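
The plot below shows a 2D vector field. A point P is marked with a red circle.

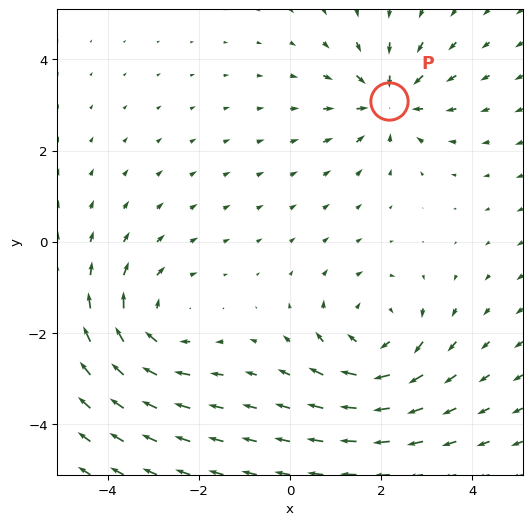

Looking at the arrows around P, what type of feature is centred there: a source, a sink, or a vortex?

At P (2.2, 3.1) the arrows converge inward. Divergence about -5, curl ≈0 — negative divergence with near-zero curl is a sink.

sink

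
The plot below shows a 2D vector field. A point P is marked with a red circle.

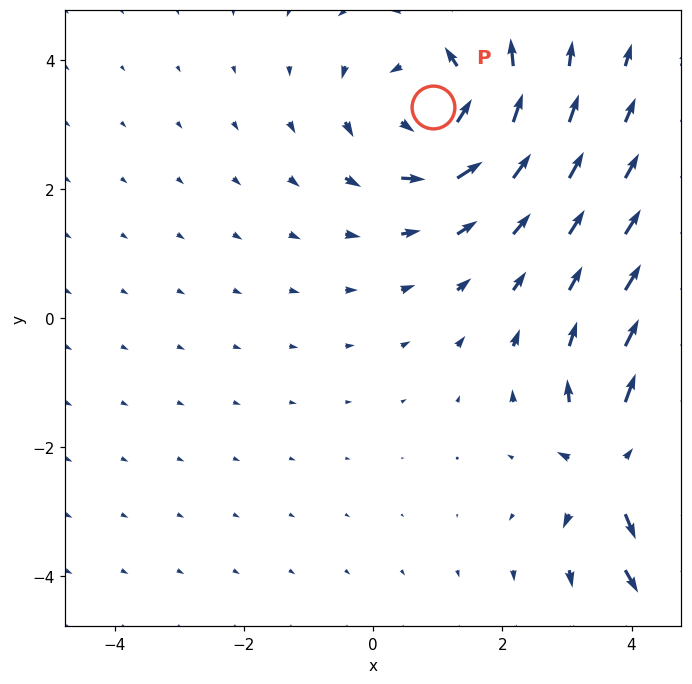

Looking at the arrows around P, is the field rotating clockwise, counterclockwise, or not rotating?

counterclockwise

Near P at (0.9, 3.3) the arrows circulate counterclockwise. The curl (z-component) there is about +3; positive curl means counterclockwise rotation.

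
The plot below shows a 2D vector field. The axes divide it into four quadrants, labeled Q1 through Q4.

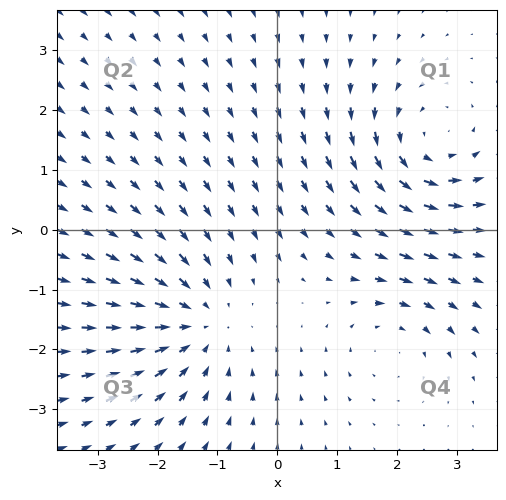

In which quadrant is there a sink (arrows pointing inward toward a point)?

The sink sits at approximately (-1.4, -1.6), which lies in quadrant Q3. The divergence there is about -3, negative as expected for a sink.

Q3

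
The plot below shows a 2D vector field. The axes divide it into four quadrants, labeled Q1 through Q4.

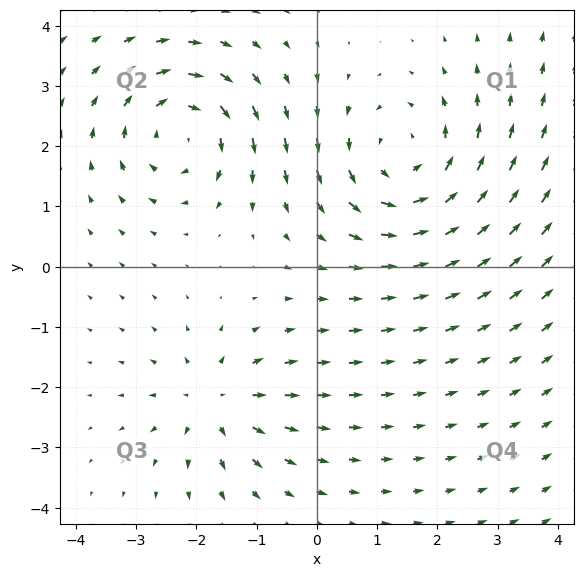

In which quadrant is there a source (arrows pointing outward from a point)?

Q3

The source sits at approximately (-1.7, -2.2), which lies in quadrant Q3. The divergence there is about +4, positive as expected for a source.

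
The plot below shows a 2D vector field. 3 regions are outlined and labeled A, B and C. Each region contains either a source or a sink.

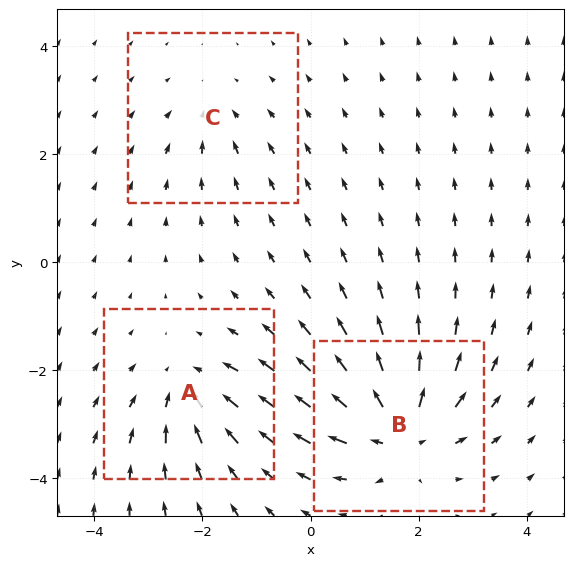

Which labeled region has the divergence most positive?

Divergence at each region's feature centre — A: about -4, B: about +6, C: about -2. Region B is most positive.

B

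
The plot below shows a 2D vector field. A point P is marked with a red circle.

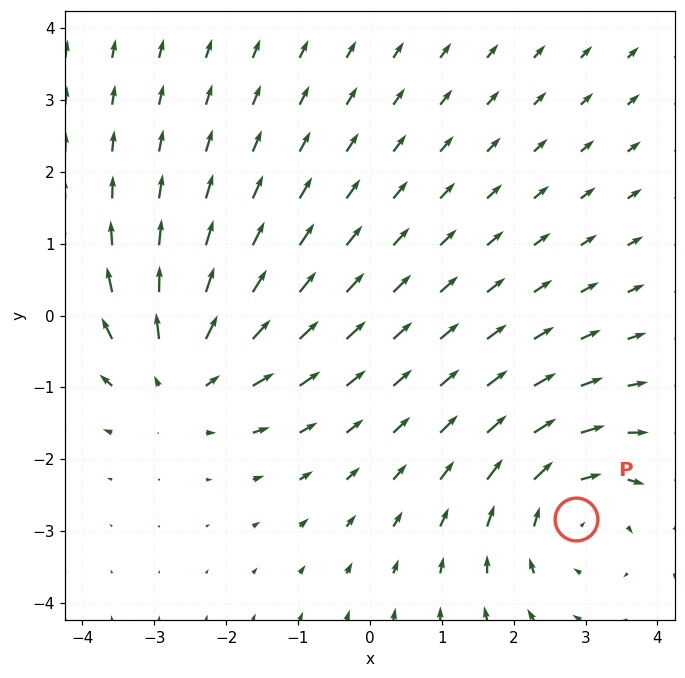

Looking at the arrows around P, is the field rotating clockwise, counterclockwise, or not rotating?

Near P at (2.9, -2.8) the arrows circulate clockwise. The curl (z-component) there is about -3; negative curl means clockwise rotation.

clockwise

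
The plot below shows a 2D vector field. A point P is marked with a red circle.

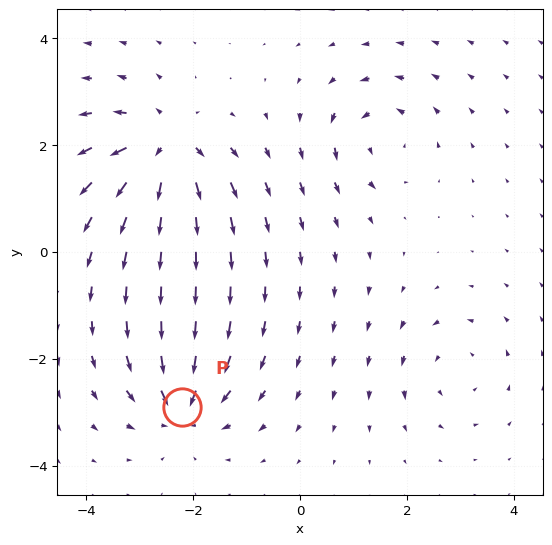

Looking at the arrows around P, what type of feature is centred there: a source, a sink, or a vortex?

At P (-2.2, -2.9) the arrows converge inward. Divergence about -5, curl ≈0 — negative divergence with near-zero curl is a sink.

sink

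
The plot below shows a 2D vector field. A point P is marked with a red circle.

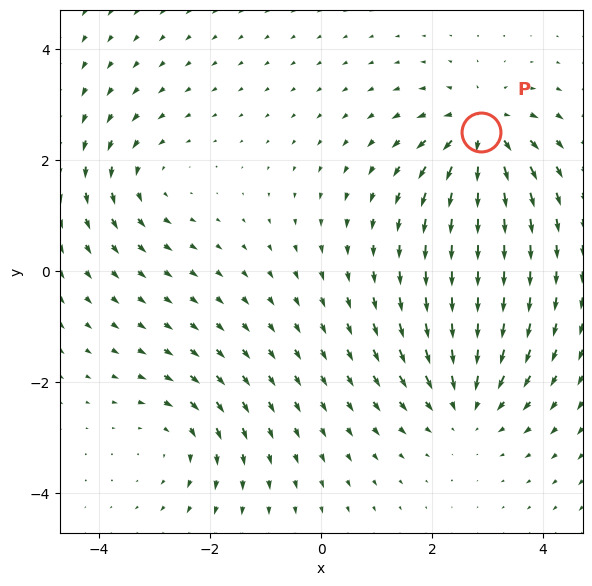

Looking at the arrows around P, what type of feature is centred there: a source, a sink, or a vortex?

source

At P (2.9, 2.5) the arrows spread outward. Divergence about +5, curl ≈0 — positive divergence with near-zero curl is a source.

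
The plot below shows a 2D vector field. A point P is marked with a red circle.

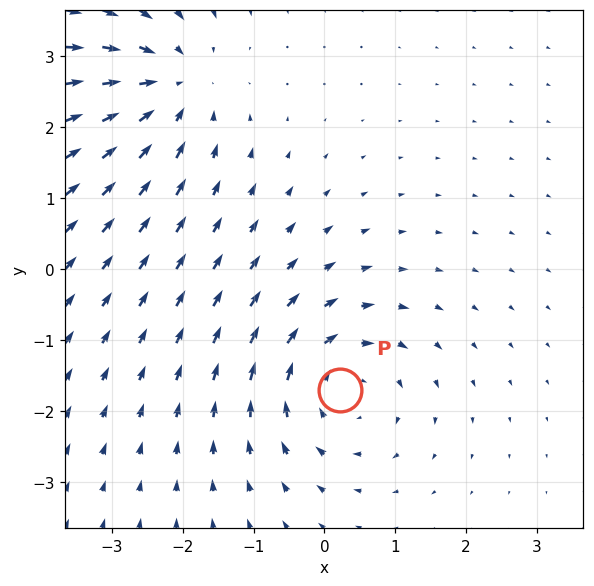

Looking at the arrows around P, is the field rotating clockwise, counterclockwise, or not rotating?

Near P at (0.2, -1.7) the arrows circulate clockwise. The curl (z-component) there is about -4; negative curl means clockwise rotation.

clockwise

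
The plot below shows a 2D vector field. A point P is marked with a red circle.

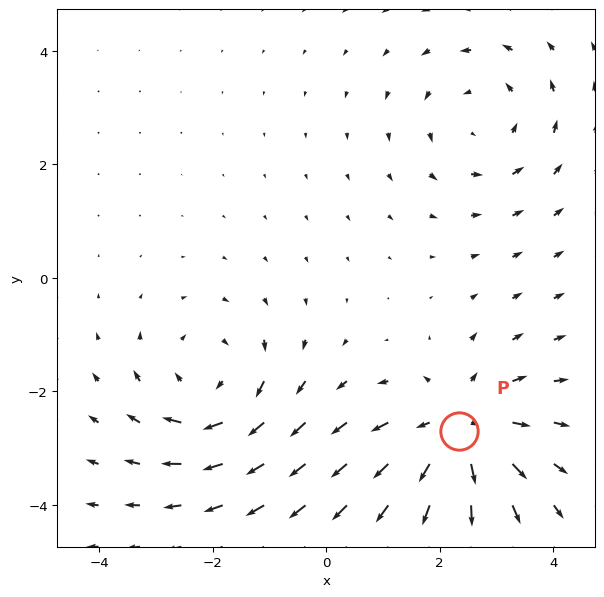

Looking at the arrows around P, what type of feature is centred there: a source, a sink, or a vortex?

At P (2.3, -2.7) the arrows spread outward. Divergence about +5, curl ≈0 — positive divergence with near-zero curl is a source.

source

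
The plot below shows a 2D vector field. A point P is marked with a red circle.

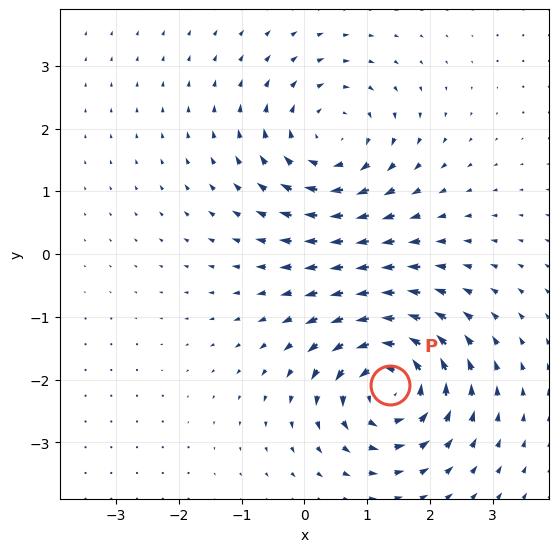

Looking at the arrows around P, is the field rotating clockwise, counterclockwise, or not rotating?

counterclockwise

Near P at (1.4, -2.1) the arrows circulate counterclockwise. The curl (z-component) there is about +6; positive curl means counterclockwise rotation.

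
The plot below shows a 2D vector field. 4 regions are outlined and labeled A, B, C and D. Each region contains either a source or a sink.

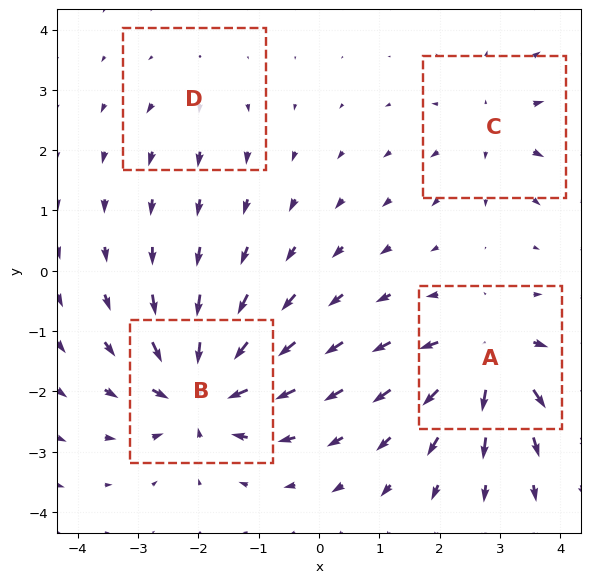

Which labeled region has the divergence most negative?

Divergence at each region's feature centre — A: about +7, B: about -8, C: about +4, D: about +2. Region B is most negative.

B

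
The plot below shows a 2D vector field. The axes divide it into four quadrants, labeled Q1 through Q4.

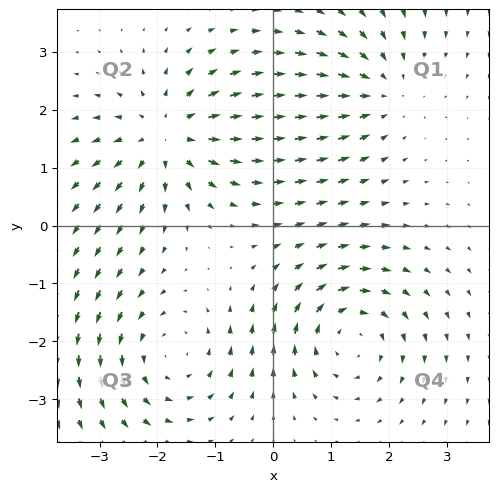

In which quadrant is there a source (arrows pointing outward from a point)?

Q2

The source sits at approximately (-1.8, 1.5), which lies in quadrant Q2. The divergence there is about +5, positive as expected for a source.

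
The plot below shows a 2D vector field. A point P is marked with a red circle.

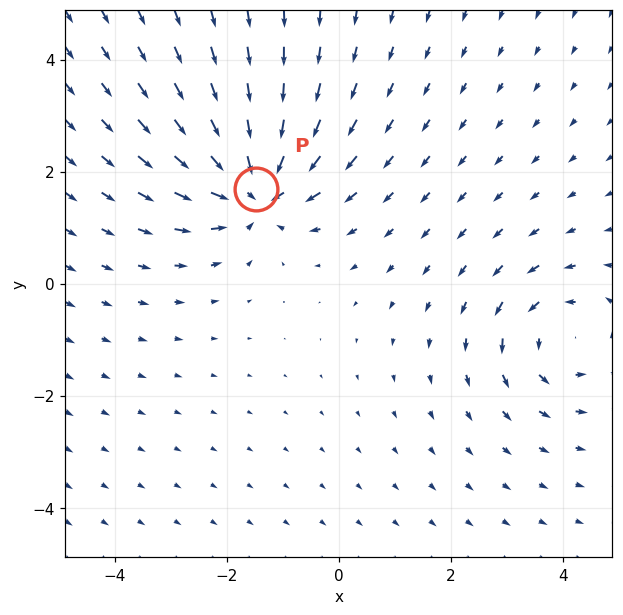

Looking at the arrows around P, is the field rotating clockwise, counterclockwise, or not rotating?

Near P at (-1.5, 1.7) the arrows show no circulation. The curl there is ≈0.

not rotating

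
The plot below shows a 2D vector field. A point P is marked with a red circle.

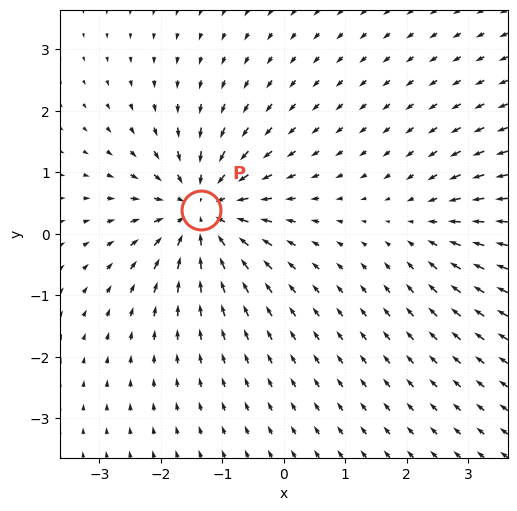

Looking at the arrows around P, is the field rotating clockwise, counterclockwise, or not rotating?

Near P at (-1.3, 0.4) the arrows show no circulation. The curl there is ≈0.

not rotating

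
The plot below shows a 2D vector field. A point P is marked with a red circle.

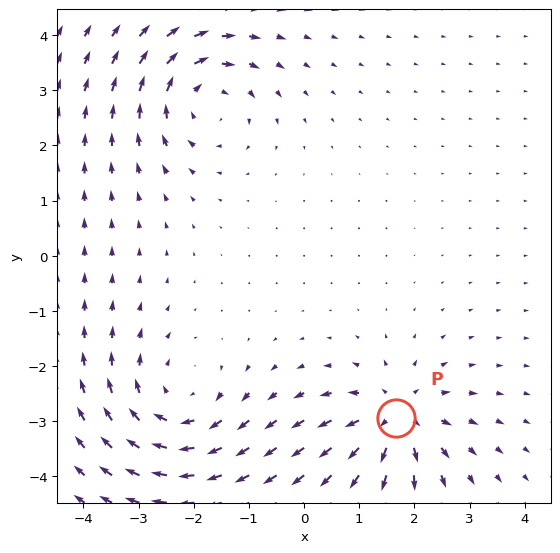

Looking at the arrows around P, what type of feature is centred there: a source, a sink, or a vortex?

source

At P (1.7, -2.9) the arrows spread outward. Divergence about +5, curl ≈0 — positive divergence with near-zero curl is a source.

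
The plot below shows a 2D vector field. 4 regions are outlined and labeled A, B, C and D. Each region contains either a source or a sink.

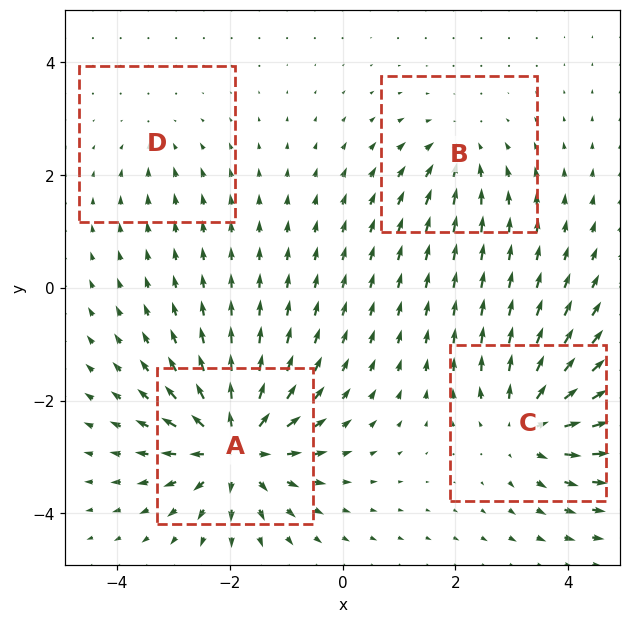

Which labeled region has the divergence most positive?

A

Divergence at each region's feature centre — A: about +8, B: about -4, C: about +6, D: about -2. Region A is most positive.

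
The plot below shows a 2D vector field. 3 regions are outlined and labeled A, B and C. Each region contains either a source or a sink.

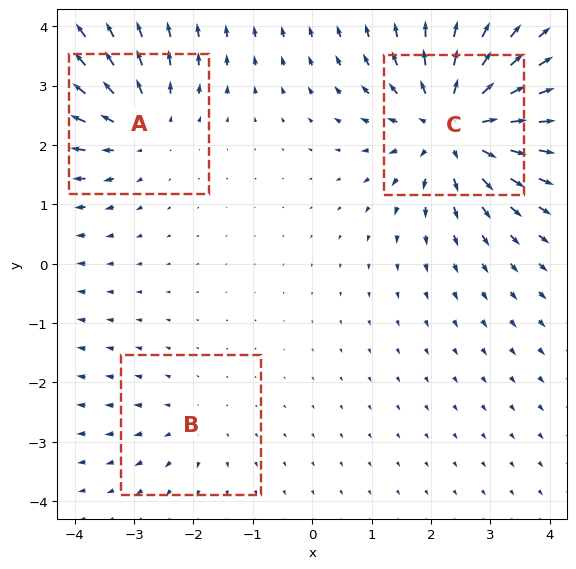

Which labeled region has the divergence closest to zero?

Divergence at each region's feature centre — A: about +3, B: about +2, C: about +5. Region B is closest to zero.

B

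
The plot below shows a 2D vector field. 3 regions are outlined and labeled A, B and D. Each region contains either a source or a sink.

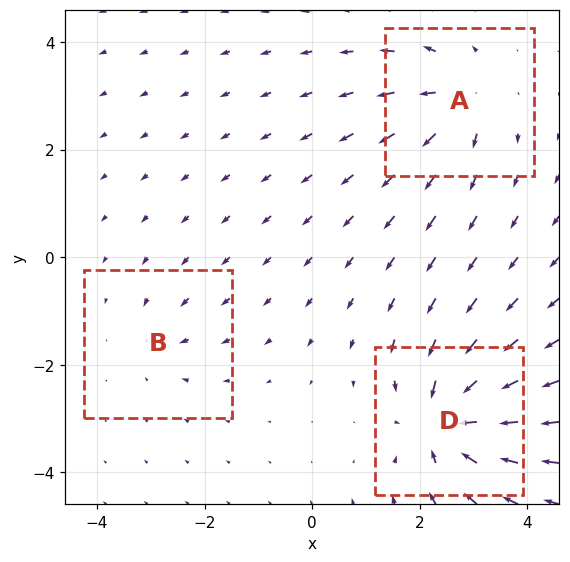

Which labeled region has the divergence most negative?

Divergence at each region's feature centre — A: about +4, B: about -2, D: about -6. Region D is most negative.

D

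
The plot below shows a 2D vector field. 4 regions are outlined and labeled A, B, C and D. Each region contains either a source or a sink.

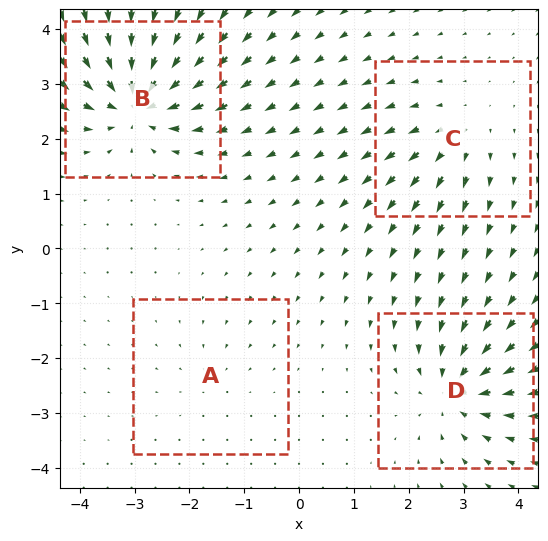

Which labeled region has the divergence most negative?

Divergence at each region's feature centre — A: about -2, B: about -8, C: about +4, D: about -6. Region B is most negative.

B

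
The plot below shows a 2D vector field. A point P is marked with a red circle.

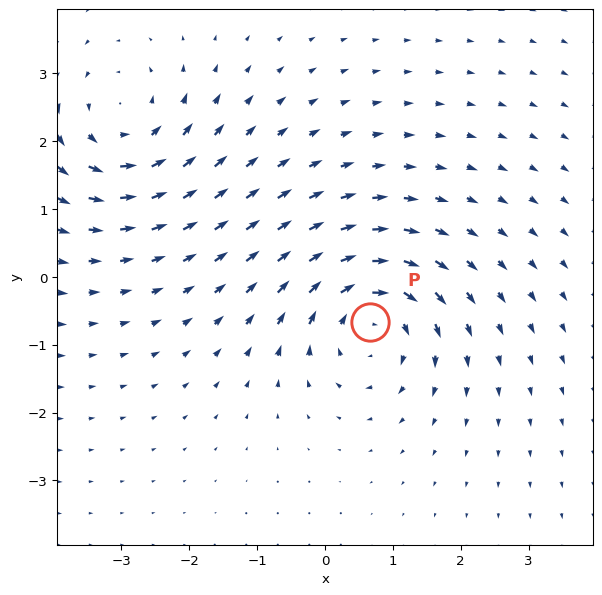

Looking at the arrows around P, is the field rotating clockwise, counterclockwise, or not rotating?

clockwise

Near P at (0.7, -0.7) the arrows circulate clockwise. The curl (z-component) there is about -4; negative curl means clockwise rotation.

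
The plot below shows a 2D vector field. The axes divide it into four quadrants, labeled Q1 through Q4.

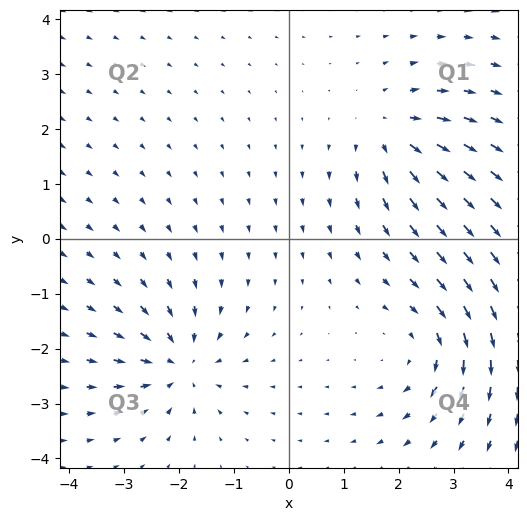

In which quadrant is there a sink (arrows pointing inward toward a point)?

The sink sits at approximately (-2.0, -2.3), which lies in quadrant Q3. The divergence there is about -4, negative as expected for a sink.

Q3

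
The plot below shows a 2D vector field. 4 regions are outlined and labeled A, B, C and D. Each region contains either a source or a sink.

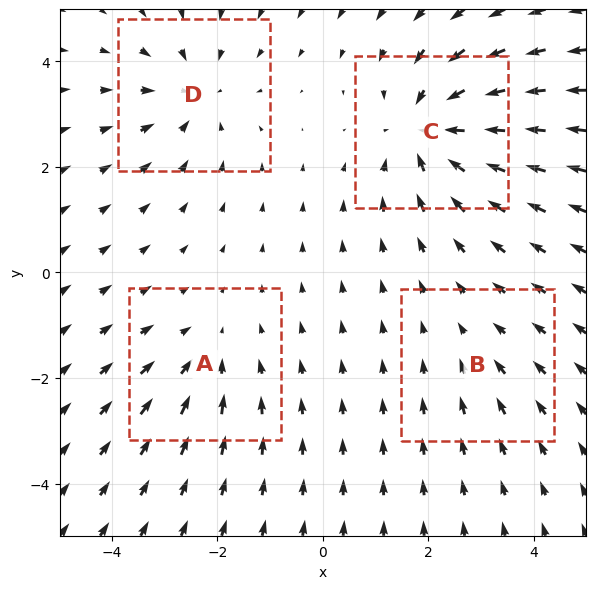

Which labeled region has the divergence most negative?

C

Divergence at each region's feature centre — A: about -3, B: about -2, C: about -6, D: about -4. Region C is most negative.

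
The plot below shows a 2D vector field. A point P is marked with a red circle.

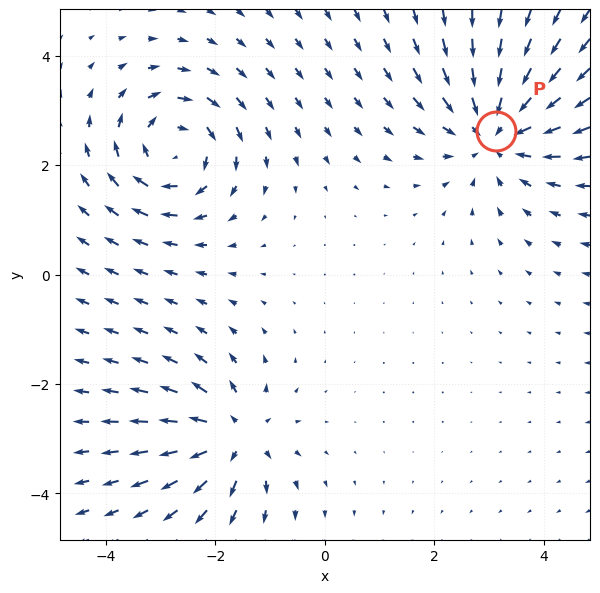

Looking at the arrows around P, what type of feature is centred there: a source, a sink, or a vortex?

sink

At P (3.1, 2.6) the arrows converge inward. Divergence about -4, curl ≈0 — negative divergence with near-zero curl is a sink.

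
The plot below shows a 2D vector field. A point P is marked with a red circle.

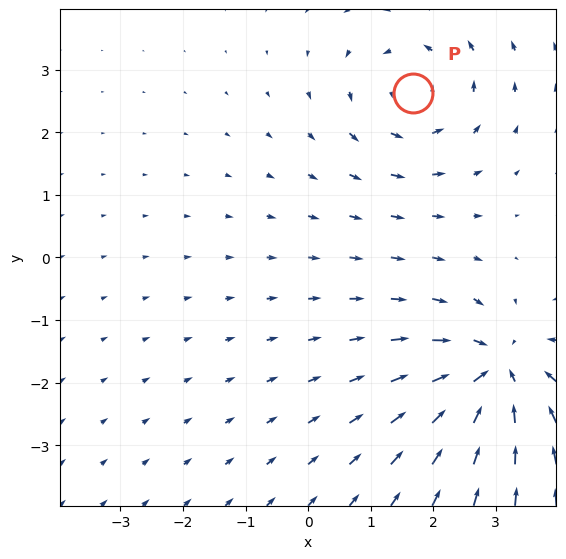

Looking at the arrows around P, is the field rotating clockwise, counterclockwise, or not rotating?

counterclockwise

Near P at (1.7, 2.6) the arrows circulate counterclockwise. The curl (z-component) there is about +3; positive curl means counterclockwise rotation.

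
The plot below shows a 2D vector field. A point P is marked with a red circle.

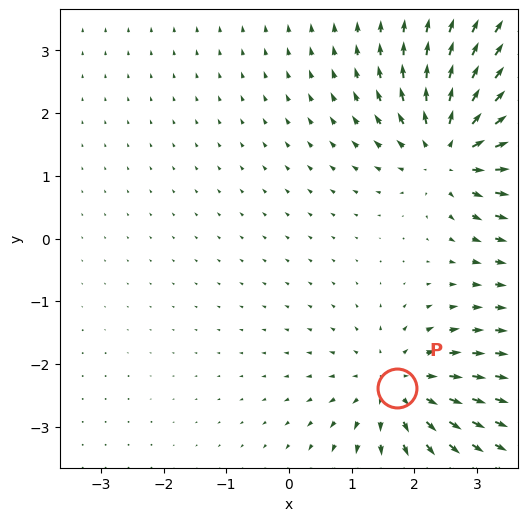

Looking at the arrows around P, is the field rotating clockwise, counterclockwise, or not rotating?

Near P at (1.7, -2.4) the arrows show no circulation. The curl there is ≈0.

not rotating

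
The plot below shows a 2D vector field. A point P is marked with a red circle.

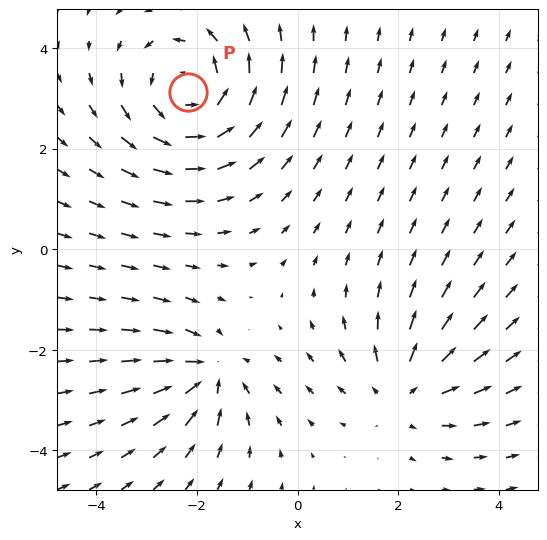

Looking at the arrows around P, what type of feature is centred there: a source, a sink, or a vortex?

vortex

At P (-2.2, 3.1) the arrows circulate counterclockwise. Divergence ≈0, curl about +3 — near-zero divergence with nonzero curl is a vortex.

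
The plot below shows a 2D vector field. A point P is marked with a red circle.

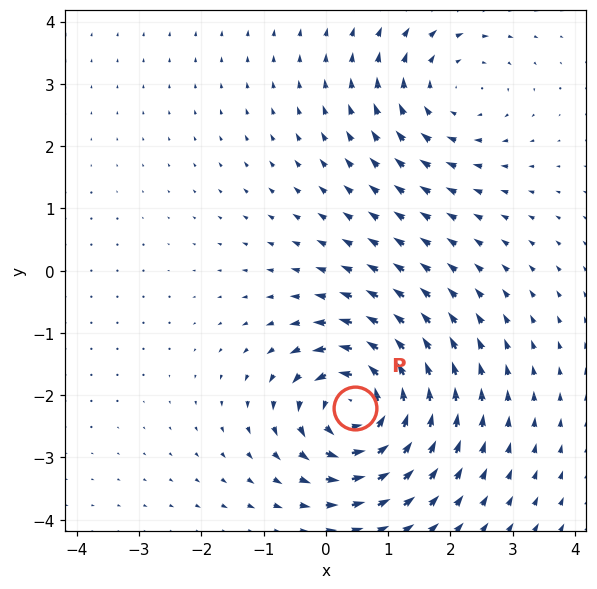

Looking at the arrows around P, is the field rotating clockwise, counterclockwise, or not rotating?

counterclockwise

Near P at (0.5, -2.2) the arrows circulate counterclockwise. The curl (z-component) there is about +6; positive curl means counterclockwise rotation.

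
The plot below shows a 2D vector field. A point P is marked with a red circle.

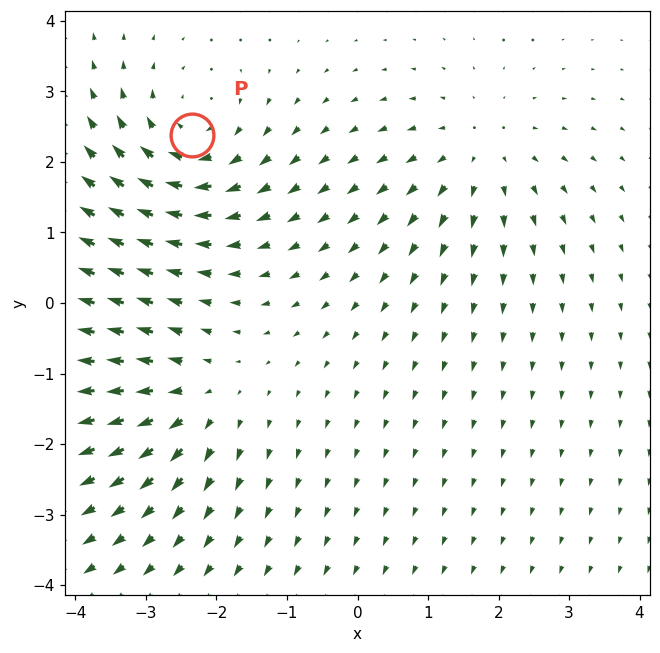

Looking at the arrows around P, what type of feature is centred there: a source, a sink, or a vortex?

At P (-2.3, 2.4) the arrows circulate clockwise. Divergence ≈0, curl about -5 — near-zero divergence with nonzero curl is a vortex.

vortex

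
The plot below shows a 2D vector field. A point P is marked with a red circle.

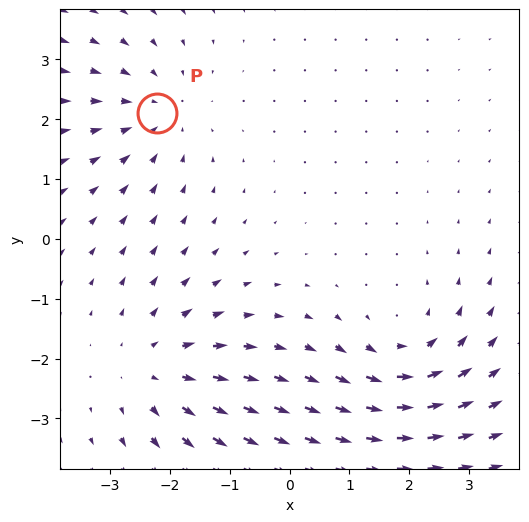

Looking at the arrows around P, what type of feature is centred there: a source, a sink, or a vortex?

At P (-2.2, 2.1) the arrows converge inward. Divergence about -2, curl ≈0 — negative divergence with near-zero curl is a sink.

sink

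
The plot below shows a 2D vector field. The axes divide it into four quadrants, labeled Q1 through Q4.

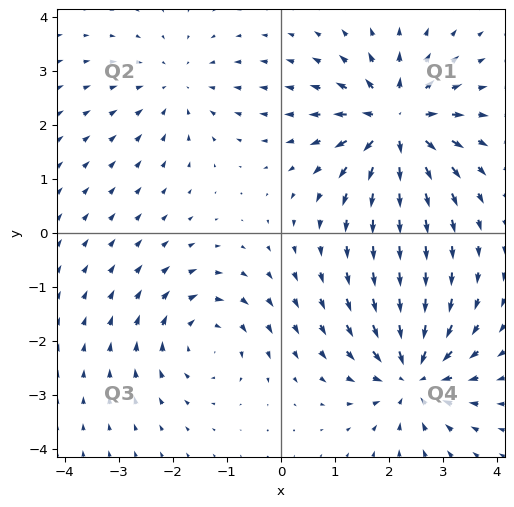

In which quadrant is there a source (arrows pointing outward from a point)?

Q1

The source sits at approximately (2.1, 2.0), which lies in quadrant Q1. The divergence there is about +7, positive as expected for a source.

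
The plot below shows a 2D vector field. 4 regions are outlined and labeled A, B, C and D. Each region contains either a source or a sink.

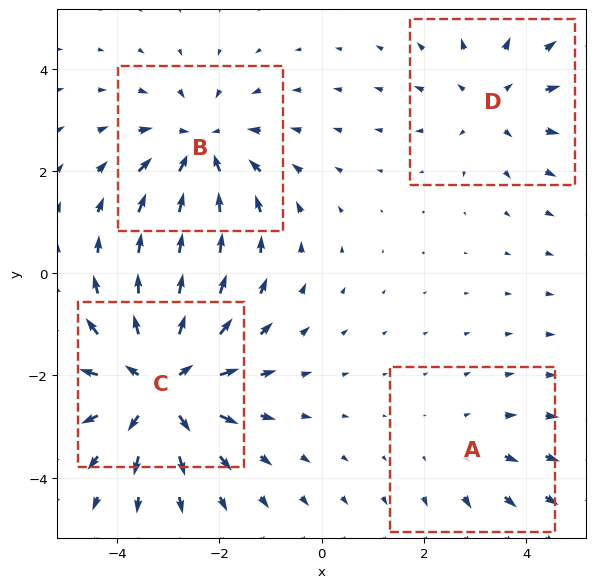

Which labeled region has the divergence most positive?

Divergence at each region's feature centre — A: about +2, B: about -4, C: about +6, D: about +3. Region C is most positive.

C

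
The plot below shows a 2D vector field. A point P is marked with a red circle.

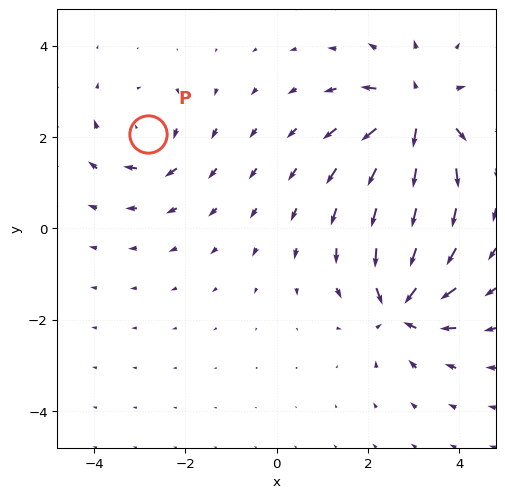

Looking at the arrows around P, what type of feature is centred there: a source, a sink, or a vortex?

vortex

At P (-2.8, 2.1) the arrows circulate clockwise. Divergence ≈0, curl about -3 — near-zero divergence with nonzero curl is a vortex.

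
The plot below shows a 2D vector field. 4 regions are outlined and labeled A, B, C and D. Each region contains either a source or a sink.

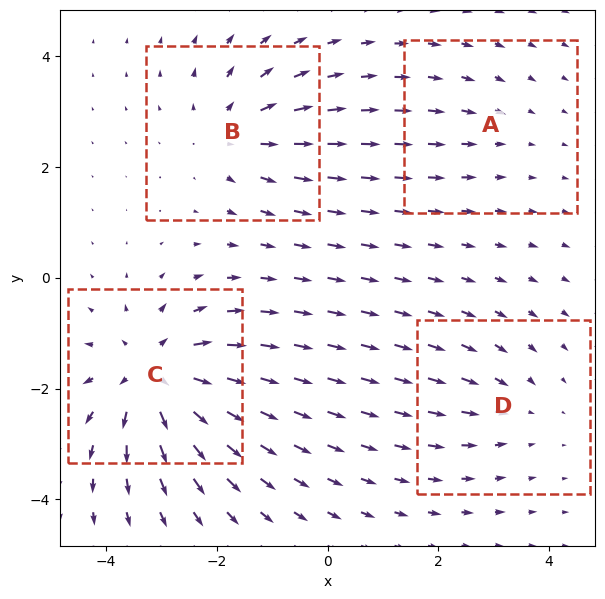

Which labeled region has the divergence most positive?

Divergence at each region's feature centre — A: about -2, B: about +4, C: about +7, D: about -3. Region C is most positive.

C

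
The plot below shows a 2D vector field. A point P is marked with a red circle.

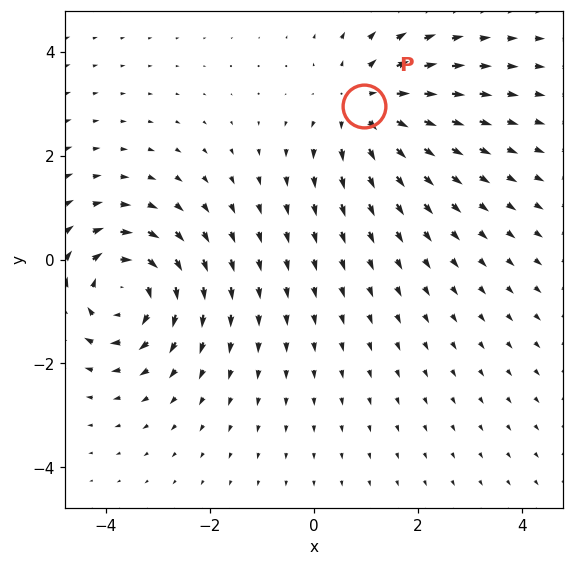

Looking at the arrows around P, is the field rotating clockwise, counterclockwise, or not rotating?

Near P at (1.0, 3.0) the arrows show no circulation. The curl there is ≈0.

not rotating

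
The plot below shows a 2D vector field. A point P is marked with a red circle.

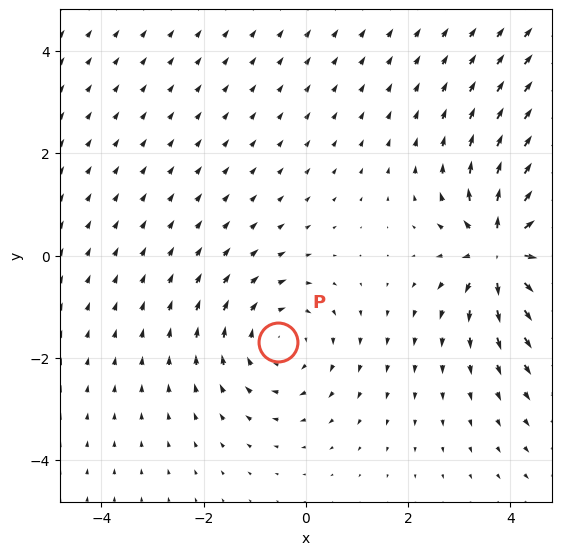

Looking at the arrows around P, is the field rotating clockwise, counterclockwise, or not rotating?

Near P at (-0.5, -1.7) the arrows circulate clockwise. The curl (z-component) there is about -3; negative curl means clockwise rotation.

clockwise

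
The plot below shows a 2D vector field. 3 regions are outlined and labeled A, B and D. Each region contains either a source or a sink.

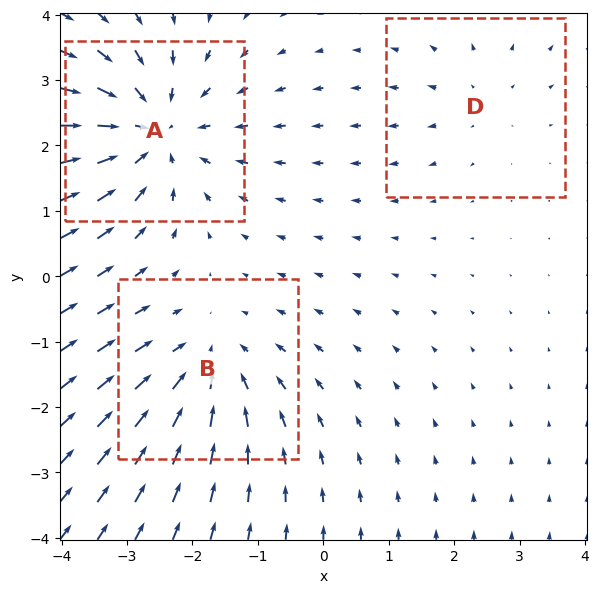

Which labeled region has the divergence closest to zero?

Divergence at each region's feature centre — A: about -4, B: about -3, D: about +2. Region D is closest to zero.

D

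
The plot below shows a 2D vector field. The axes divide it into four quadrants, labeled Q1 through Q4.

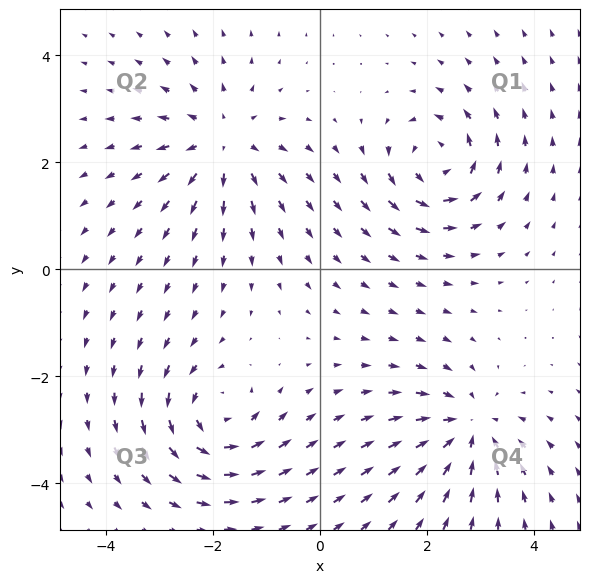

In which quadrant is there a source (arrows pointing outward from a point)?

Q2

The source sits at approximately (-1.8, 2.4), which lies in quadrant Q2. The divergence there is about +4, positive as expected for a source.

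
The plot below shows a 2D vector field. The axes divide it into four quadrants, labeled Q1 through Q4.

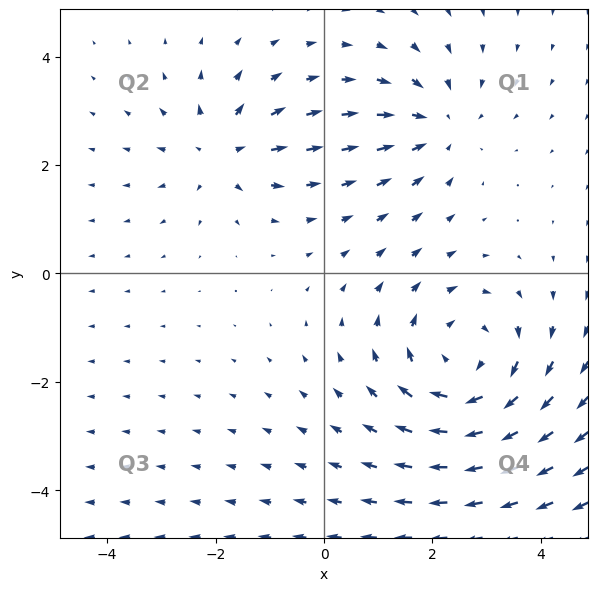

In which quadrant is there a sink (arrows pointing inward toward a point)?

The sink sits at approximately (2.1, 2.7), which lies in quadrant Q1. The divergence there is about -3, negative as expected for a sink.

Q1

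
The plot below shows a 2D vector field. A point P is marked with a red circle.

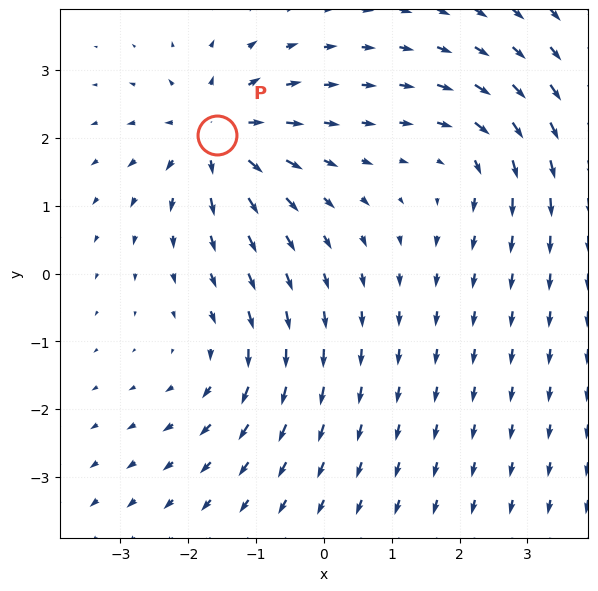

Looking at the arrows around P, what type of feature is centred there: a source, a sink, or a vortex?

source

At P (-1.6, 2.0) the arrows spread outward. Divergence about +5, curl ≈0 — positive divergence with near-zero curl is a source.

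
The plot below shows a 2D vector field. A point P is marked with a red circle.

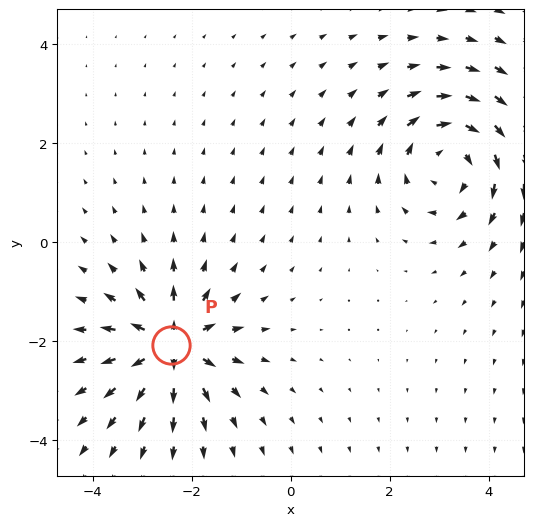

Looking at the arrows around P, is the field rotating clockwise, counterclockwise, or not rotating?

not rotating

Near P at (-2.4, -2.1) the arrows show no circulation. The curl there is ≈0.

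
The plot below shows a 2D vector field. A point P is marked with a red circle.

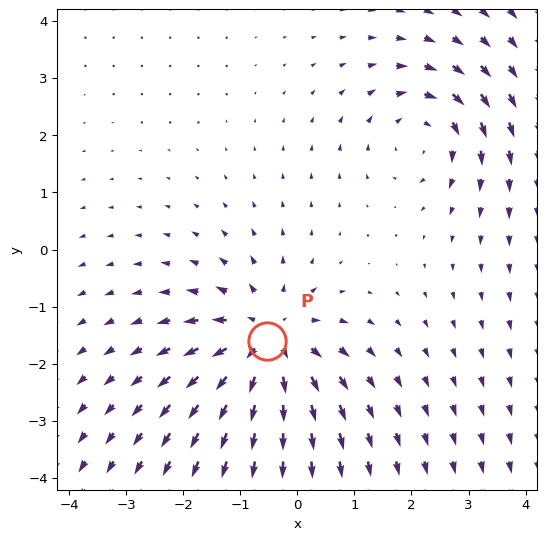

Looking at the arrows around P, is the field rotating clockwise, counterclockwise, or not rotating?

Near P at (-0.5, -1.6) the arrows show no circulation. The curl there is ≈0.

not rotating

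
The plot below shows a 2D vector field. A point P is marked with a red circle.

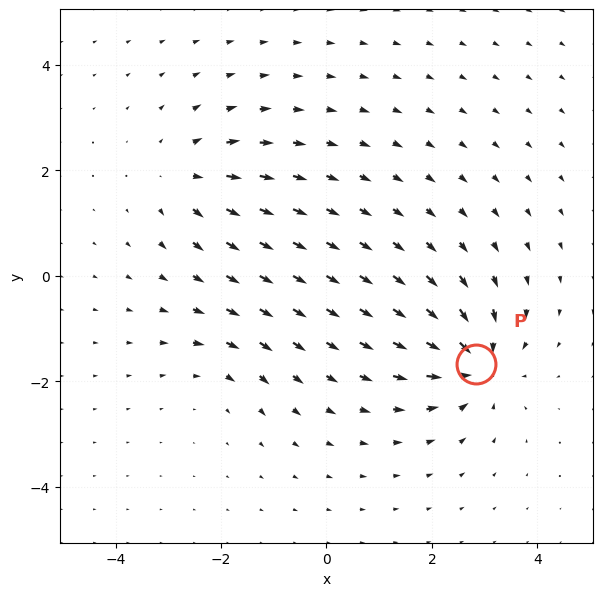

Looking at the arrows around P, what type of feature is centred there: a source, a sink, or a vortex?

sink

At P (2.8, -1.7) the arrows converge inward. Divergence about -6, curl ≈0 — negative divergence with near-zero curl is a sink.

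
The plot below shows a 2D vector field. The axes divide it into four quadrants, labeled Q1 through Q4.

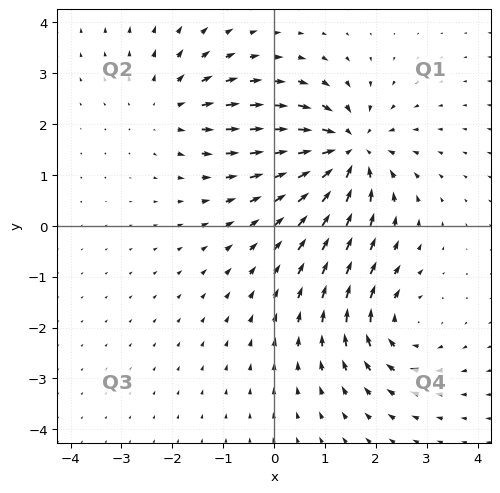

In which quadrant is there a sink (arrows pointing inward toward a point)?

The sink sits at approximately (1.5, 1.5), which lies in quadrant Q1. The divergence there is about -5, negative as expected for a sink.

Q1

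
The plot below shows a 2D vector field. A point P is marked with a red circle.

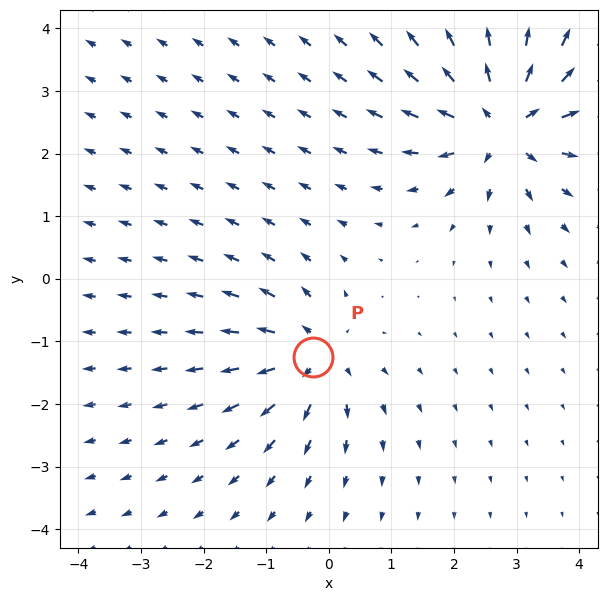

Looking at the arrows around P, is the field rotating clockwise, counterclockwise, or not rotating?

not rotating

Near P at (-0.2, -1.2) the arrows show no circulation. The curl there is ≈0.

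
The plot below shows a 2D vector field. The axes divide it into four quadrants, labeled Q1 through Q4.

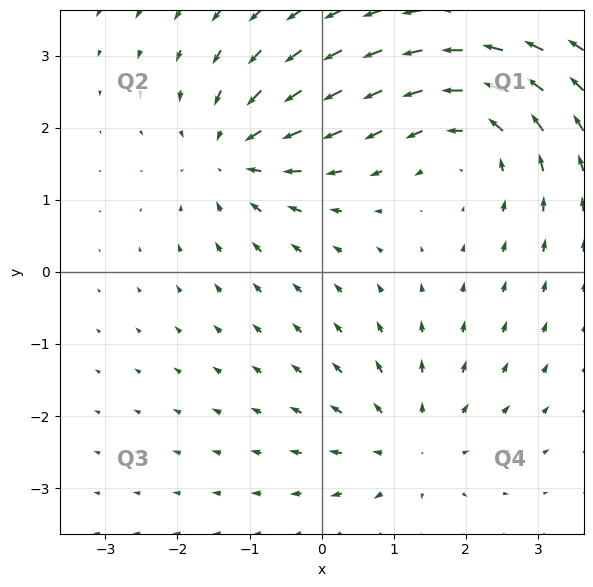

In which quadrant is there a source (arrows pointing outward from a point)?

The source sits at approximately (1.3, -2.4), which lies in quadrant Q4. The divergence there is about +3, positive as expected for a source.

Q4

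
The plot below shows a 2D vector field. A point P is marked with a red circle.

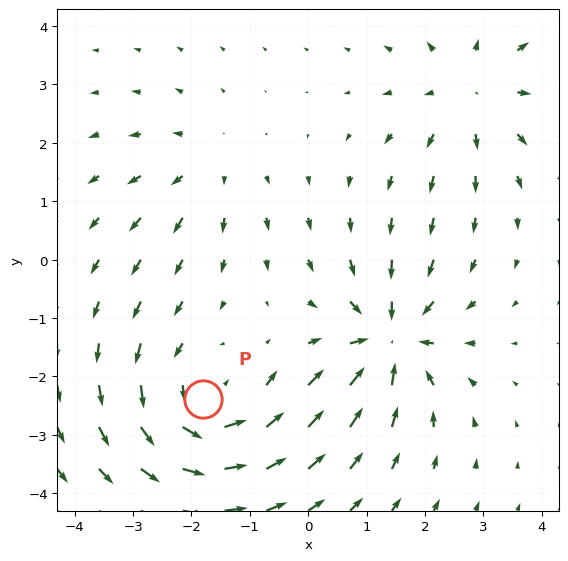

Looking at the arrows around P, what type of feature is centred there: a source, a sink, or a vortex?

vortex

At P (-1.8, -2.4) the arrows circulate counterclockwise. Divergence ≈0, curl about +4 — near-zero divergence with nonzero curl is a vortex.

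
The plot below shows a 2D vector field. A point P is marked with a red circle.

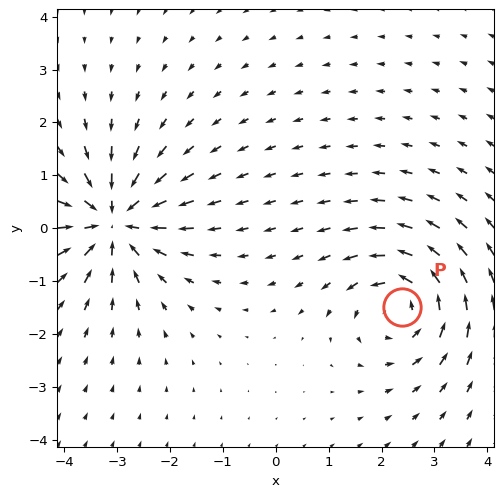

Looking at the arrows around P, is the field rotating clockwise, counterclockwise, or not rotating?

counterclockwise

Near P at (2.4, -1.5) the arrows circulate counterclockwise. The curl (z-component) there is about +4; positive curl means counterclockwise rotation.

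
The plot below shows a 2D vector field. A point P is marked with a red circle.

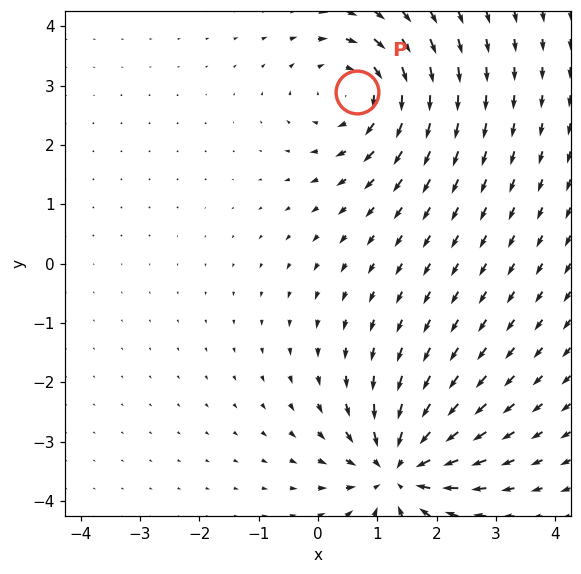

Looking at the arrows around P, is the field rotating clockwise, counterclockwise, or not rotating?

Near P at (0.7, 2.9) the arrows circulate clockwise. The curl (z-component) there is about -4; negative curl means clockwise rotation.

clockwise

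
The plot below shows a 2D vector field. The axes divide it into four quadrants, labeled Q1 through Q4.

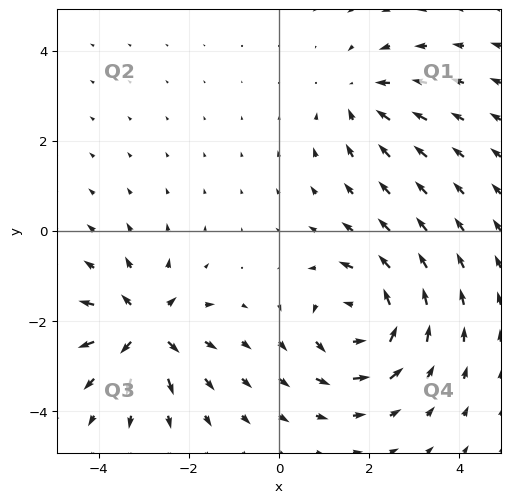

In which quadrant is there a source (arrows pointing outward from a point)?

The source sits at approximately (-3.0, -2.2), which lies in quadrant Q3. The divergence there is about +6, positive as expected for a source.

Q3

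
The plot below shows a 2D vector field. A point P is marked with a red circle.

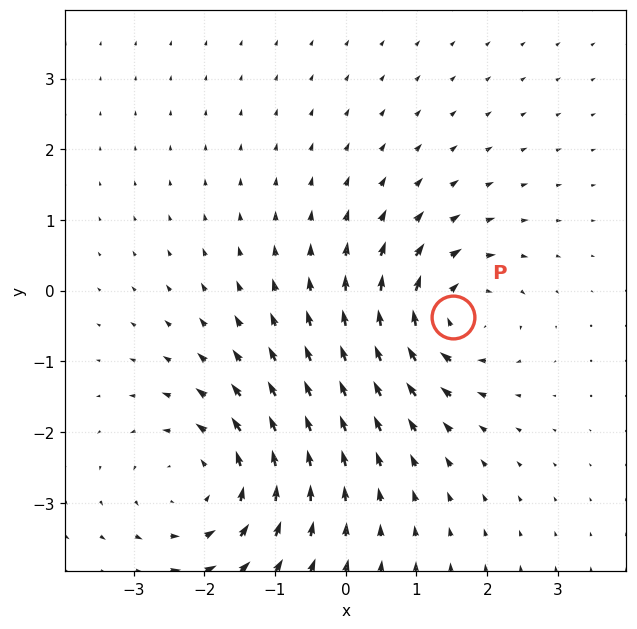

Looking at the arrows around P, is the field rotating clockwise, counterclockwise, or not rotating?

Near P at (1.5, -0.4) the arrows circulate clockwise. The curl (z-component) there is about -5; negative curl means clockwise rotation.

clockwise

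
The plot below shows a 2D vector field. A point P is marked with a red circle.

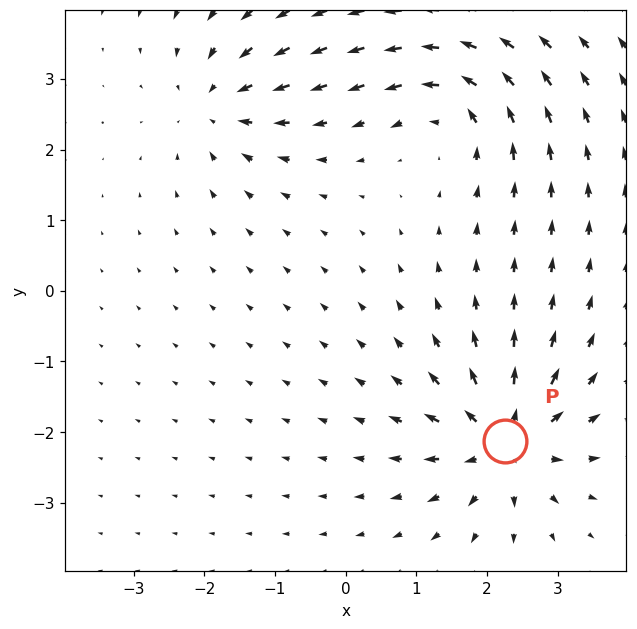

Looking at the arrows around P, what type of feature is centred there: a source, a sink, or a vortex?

At P (2.3, -2.1) the arrows spread outward. Divergence about +6, curl ≈0 — positive divergence with near-zero curl is a source.

source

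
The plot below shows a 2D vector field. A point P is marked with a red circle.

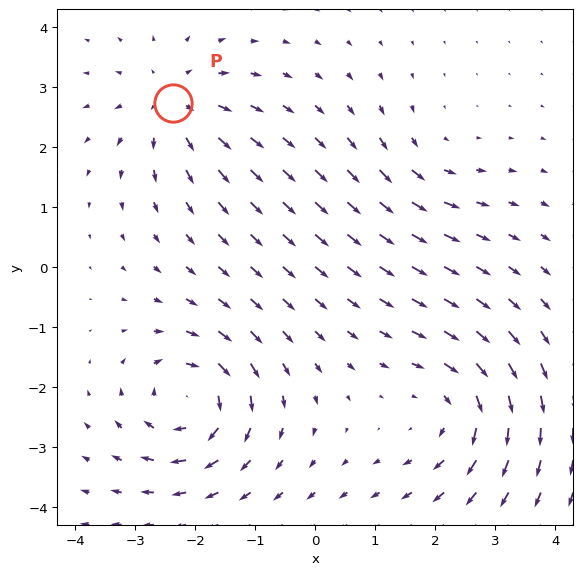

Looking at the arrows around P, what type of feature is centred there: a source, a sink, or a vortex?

At P (-2.4, 2.7) the arrows spread outward. Divergence about +4, curl ≈0 — positive divergence with near-zero curl is a source.

source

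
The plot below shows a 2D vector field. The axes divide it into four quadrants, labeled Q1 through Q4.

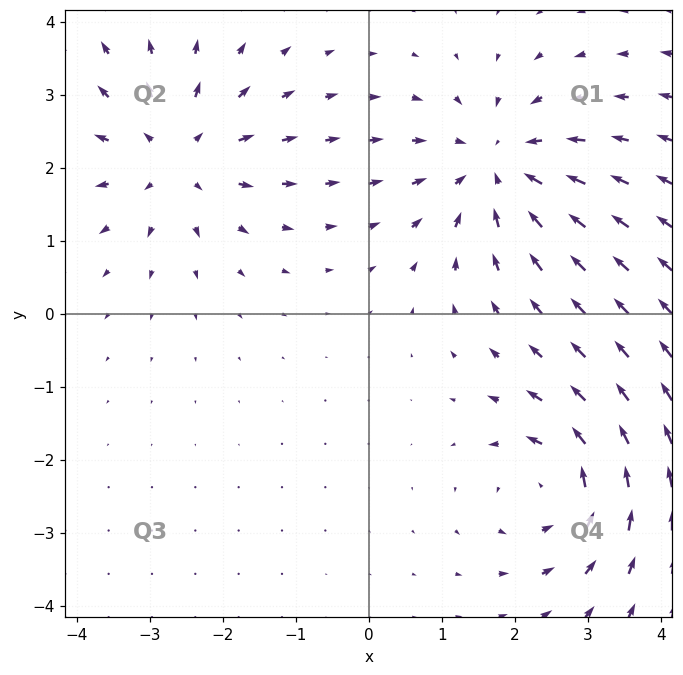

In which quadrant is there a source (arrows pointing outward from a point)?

The source sits at approximately (-2.6, 2.2), which lies in quadrant Q2. The divergence there is about +3, positive as expected for a source.

Q2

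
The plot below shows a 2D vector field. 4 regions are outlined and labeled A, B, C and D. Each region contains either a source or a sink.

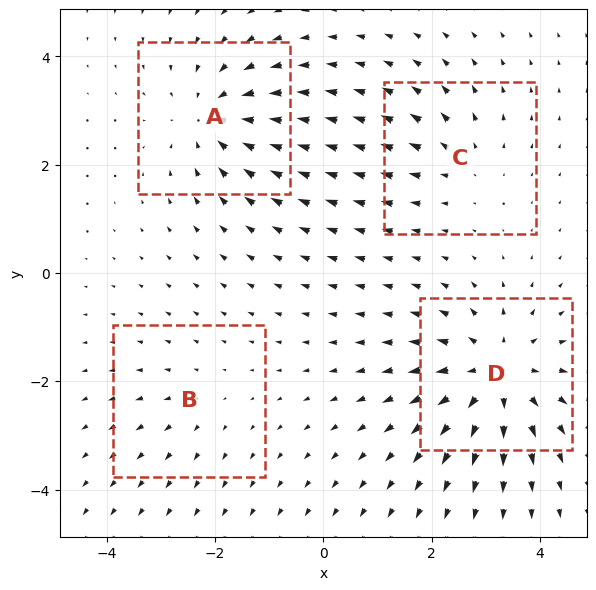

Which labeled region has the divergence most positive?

D

Divergence at each region's feature centre — A: about -5, B: about +2, C: about +3, D: about +6. Region D is most positive.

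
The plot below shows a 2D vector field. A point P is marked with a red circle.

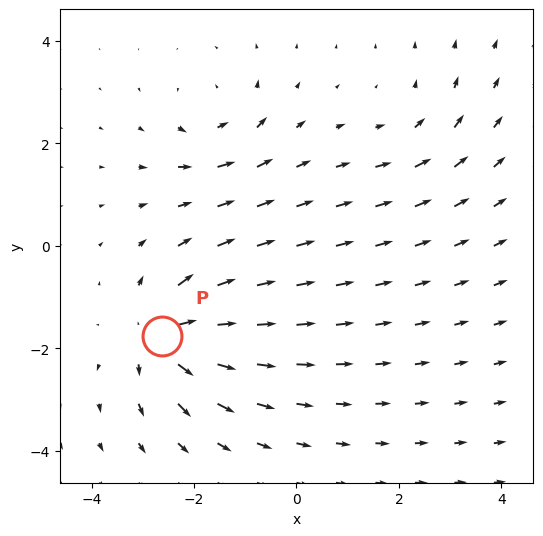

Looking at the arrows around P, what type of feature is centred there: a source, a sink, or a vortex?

source

At P (-2.6, -1.8) the arrows spread outward. Divergence about +6, curl ≈0 — positive divergence with near-zero curl is a source.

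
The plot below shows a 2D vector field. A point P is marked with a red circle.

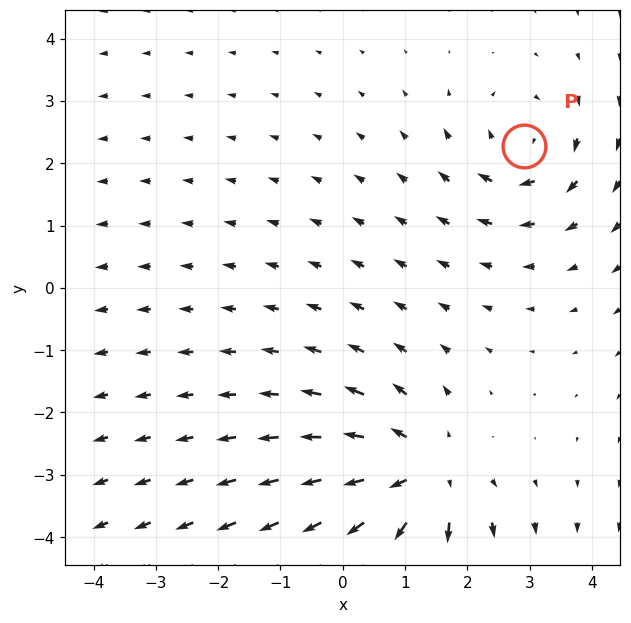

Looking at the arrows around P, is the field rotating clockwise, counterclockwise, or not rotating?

clockwise

Near P at (2.9, 2.3) the arrows circulate clockwise. The curl (z-component) there is about -3; negative curl means clockwise rotation.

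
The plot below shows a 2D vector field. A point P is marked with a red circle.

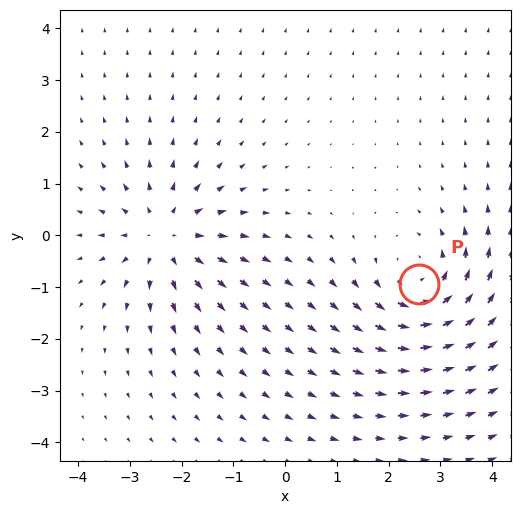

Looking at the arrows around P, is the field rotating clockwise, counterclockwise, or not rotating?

Near P at (2.6, -0.9) the arrows circulate counterclockwise. The curl (z-component) there is about +5; positive curl means counterclockwise rotation.

counterclockwise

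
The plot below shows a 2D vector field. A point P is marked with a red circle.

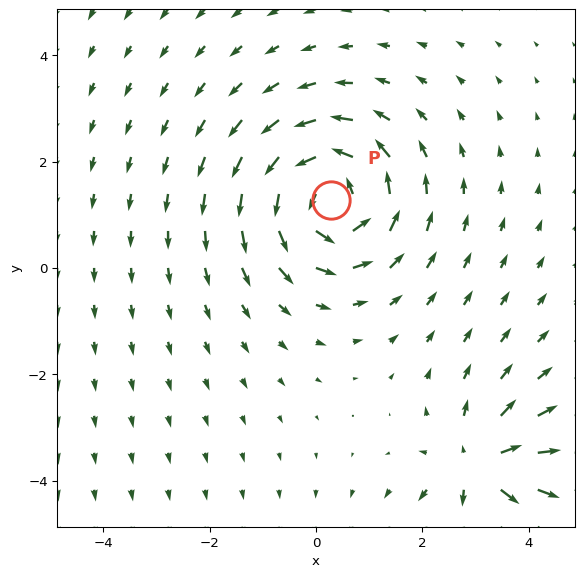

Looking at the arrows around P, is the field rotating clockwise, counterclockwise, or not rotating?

Near P at (0.3, 1.3) the arrows circulate counterclockwise. The curl (z-component) there is about +5; positive curl means counterclockwise rotation.

counterclockwise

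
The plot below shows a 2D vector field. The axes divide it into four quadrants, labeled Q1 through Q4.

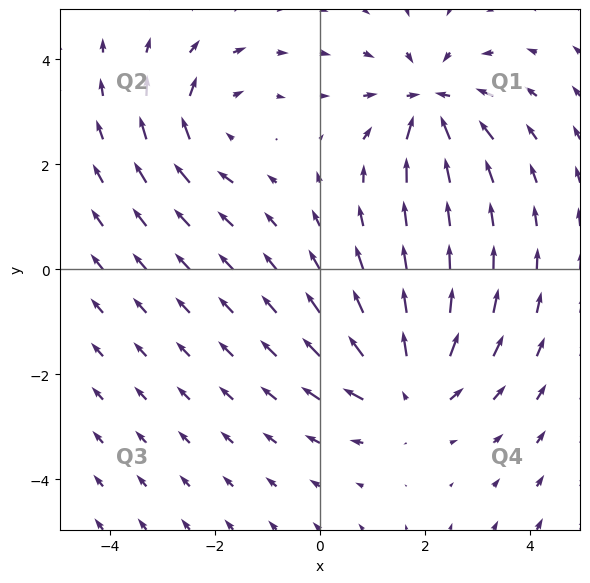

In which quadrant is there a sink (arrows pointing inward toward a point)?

Q1

The sink sits at approximately (2.1, 3.2), which lies in quadrant Q1. The divergence there is about -4, negative as expected for a sink.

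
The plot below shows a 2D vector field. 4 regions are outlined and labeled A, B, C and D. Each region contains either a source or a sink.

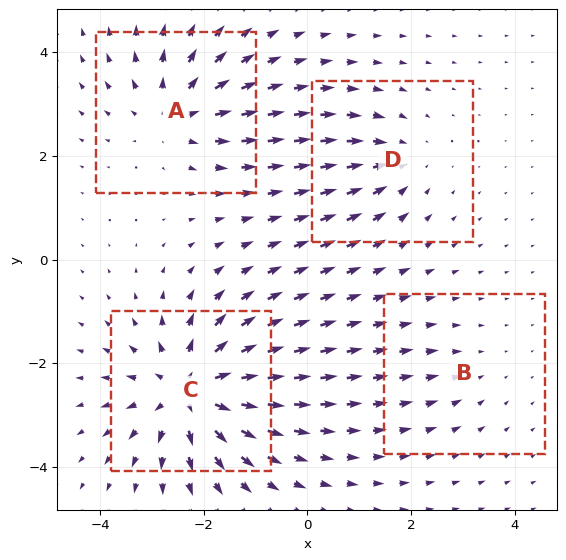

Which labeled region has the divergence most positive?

Divergence at each region's feature centre — A: about +5, B: about -2, C: about +7, D: about -3. Region C is most positive.

C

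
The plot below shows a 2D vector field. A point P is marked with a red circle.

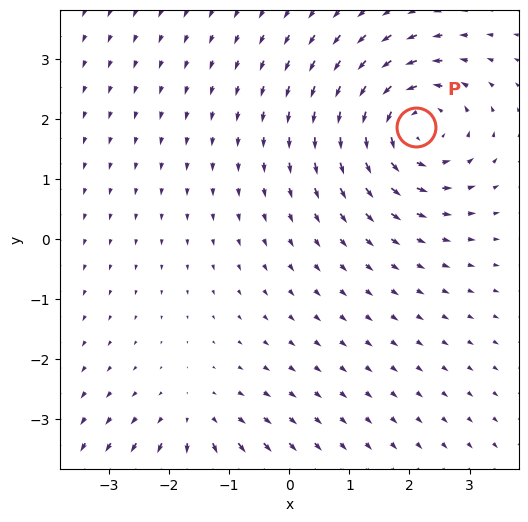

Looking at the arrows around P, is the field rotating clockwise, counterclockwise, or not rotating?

counterclockwise

Near P at (2.1, 1.9) the arrows circulate counterclockwise. The curl (z-component) there is about +5; positive curl means counterclockwise rotation.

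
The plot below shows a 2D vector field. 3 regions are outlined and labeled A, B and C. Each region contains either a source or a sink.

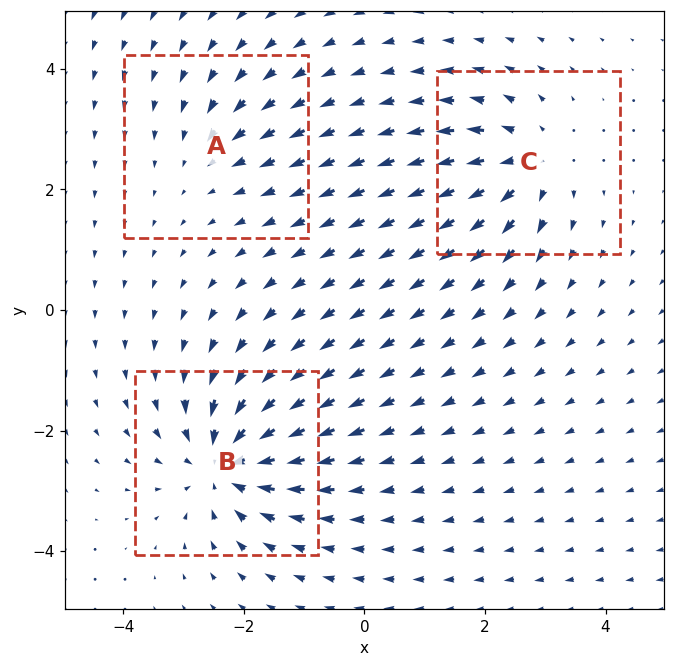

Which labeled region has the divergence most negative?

Divergence at each region's feature centre — A: about -2, B: about -5, C: about +4. Region B is most negative.

B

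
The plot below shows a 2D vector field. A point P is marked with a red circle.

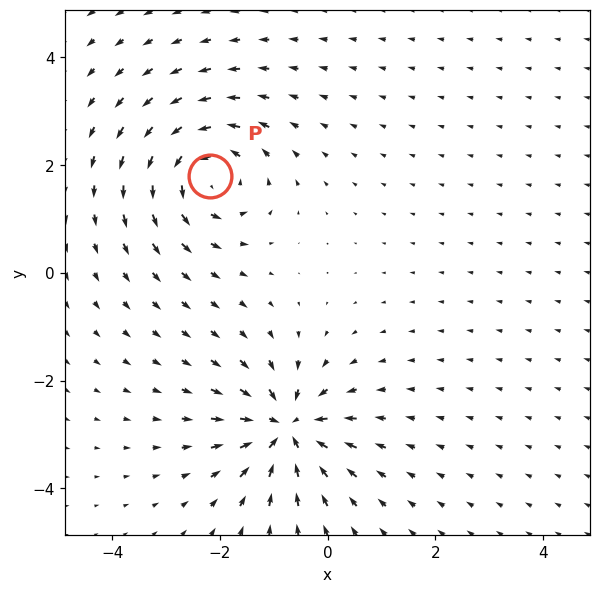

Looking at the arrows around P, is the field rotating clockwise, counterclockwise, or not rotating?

Near P at (-2.2, 1.8) the arrows circulate counterclockwise. The curl (z-component) there is about +4; positive curl means counterclockwise rotation.

counterclockwise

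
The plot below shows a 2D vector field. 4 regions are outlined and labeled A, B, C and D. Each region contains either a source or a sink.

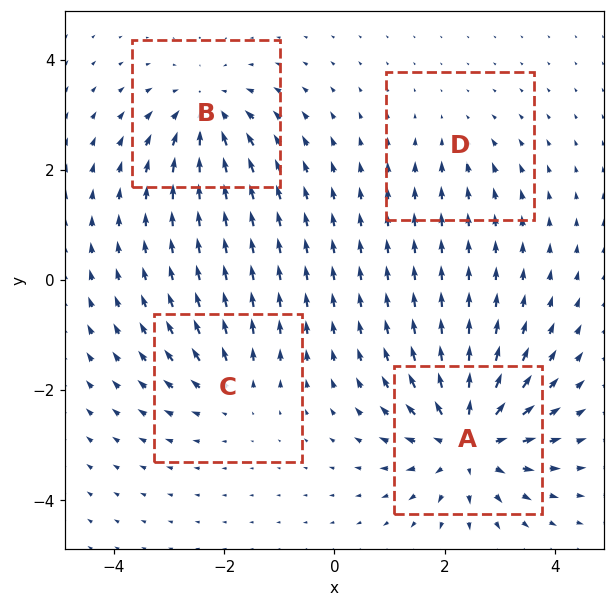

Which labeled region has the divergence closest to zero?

D

Divergence at each region's feature centre — A: about +7, B: about -5, C: about +4, D: about -2. Region D is closest to zero.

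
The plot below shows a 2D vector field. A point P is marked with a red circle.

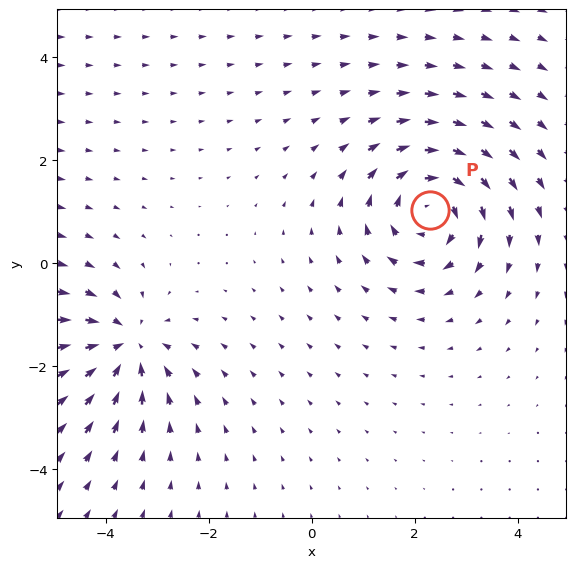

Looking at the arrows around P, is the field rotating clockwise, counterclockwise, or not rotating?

Near P at (2.3, 1.0) the arrows circulate clockwise. The curl (z-component) there is about -4; negative curl means clockwise rotation.

clockwise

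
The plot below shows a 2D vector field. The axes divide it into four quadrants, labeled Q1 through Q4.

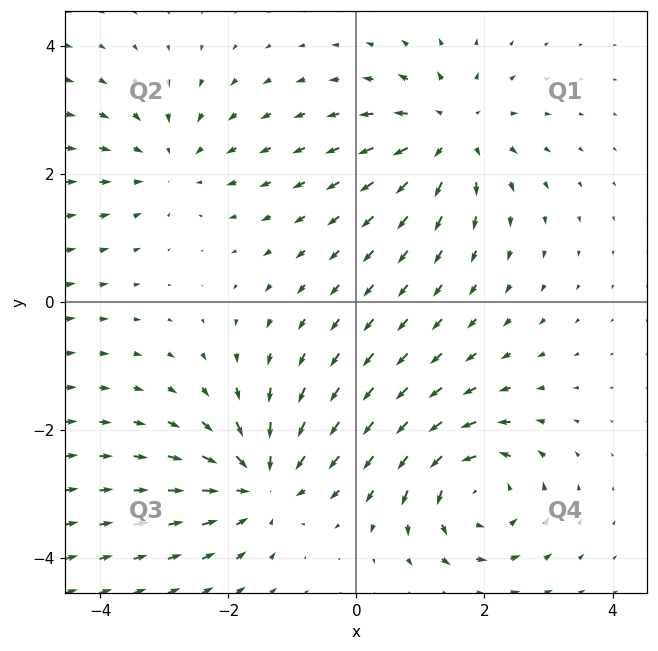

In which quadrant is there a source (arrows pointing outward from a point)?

The source sits at approximately (1.5, 2.6), which lies in quadrant Q1. The divergence there is about +4, positive as expected for a source.

Q1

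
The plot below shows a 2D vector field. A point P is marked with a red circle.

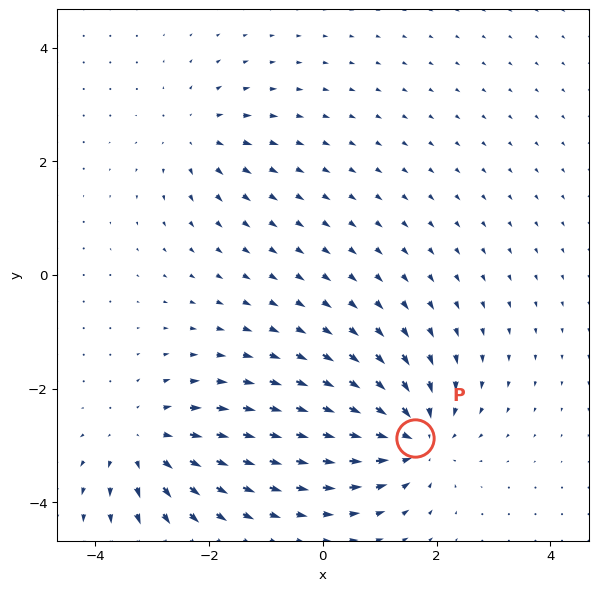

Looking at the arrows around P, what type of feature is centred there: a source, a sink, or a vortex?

sink

At P (1.6, -2.9) the arrows converge inward. Divergence about -6, curl ≈0 — negative divergence with near-zero curl is a sink.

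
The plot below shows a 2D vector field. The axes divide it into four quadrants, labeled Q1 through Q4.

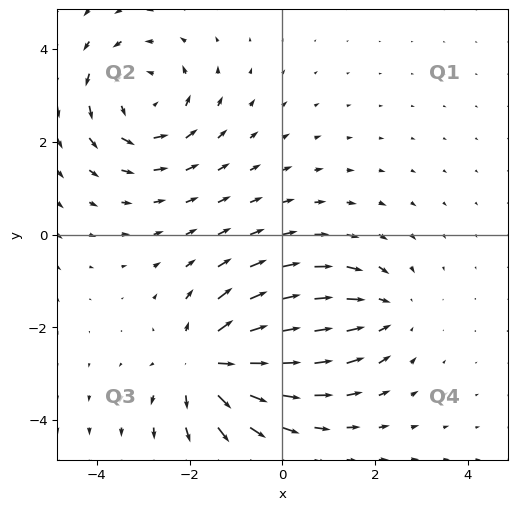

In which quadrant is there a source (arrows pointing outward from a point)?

The source sits at approximately (-1.6, -2.8), which lies in quadrant Q3. The divergence there is about +4, positive as expected for a source.

Q3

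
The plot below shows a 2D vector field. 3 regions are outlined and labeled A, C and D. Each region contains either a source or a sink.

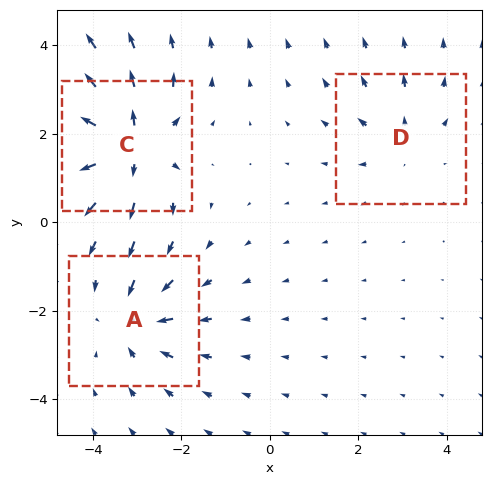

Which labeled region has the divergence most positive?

Divergence at each region's feature centre — A: about -3, C: about +5, D: about +2. Region C is most positive.

C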